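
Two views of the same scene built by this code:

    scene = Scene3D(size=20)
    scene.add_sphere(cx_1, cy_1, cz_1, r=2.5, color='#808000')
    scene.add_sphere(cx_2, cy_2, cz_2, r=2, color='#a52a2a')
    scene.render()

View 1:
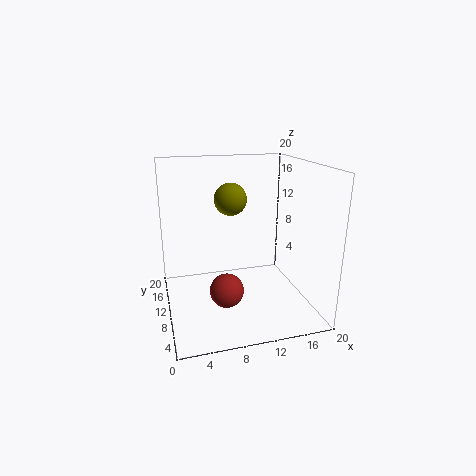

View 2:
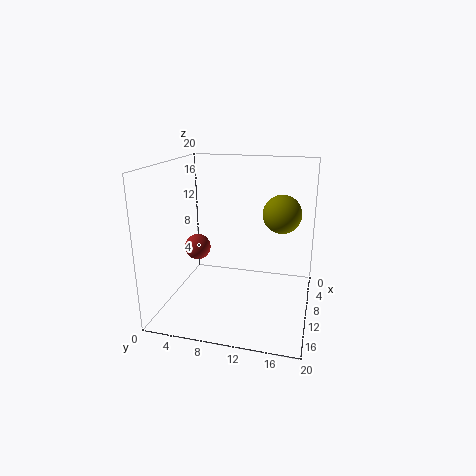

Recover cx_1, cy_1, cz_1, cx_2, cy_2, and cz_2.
cx_1 = 10.5, cy_1 = 16, cz_1 = 14, cx_2 = 6.5, cy_2 = 2.5, cz_2 = 6.5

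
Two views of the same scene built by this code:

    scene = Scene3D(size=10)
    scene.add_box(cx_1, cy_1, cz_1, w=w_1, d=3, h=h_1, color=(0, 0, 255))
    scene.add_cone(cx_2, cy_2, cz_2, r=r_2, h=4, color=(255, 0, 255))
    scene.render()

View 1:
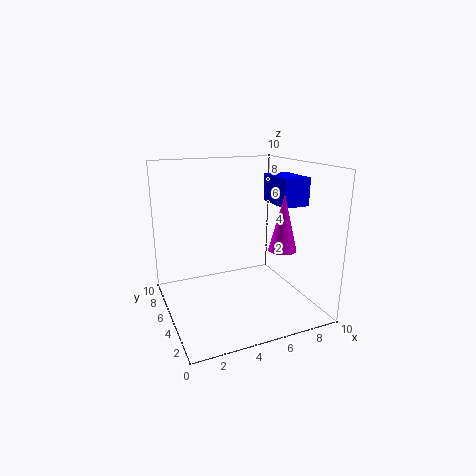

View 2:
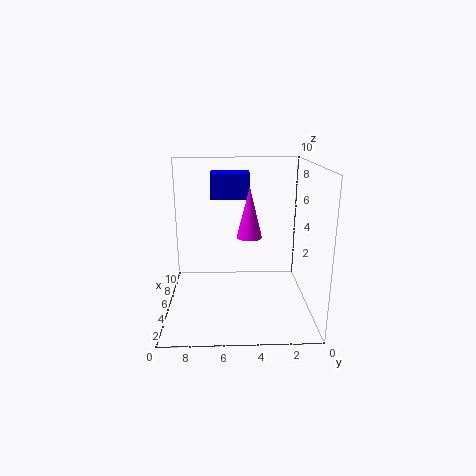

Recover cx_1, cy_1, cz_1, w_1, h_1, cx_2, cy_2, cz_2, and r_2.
cx_1 = 8, cy_1 = 4, cz_1 = 7, w_1 = 2, h_1 = 2, cx_2 = 8, cy_2 = 4, cz_2 = 4, r_2 = 1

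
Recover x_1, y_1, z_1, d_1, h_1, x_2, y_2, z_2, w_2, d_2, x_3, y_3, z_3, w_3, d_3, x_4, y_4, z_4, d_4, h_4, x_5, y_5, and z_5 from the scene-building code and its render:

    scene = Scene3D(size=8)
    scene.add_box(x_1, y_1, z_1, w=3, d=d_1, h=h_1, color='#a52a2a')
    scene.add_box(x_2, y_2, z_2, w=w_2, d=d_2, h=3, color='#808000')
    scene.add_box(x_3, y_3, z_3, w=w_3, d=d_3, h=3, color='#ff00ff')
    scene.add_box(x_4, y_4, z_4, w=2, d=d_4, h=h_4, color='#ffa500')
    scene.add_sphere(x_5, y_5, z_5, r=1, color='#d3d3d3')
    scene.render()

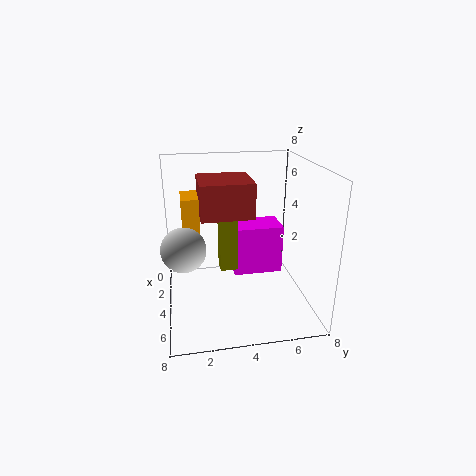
x_1 = 1; y_1 = 2; z_1 = 5; d_1 = 3; h_1 = 2; x_2 = 3; y_2 = 3; z_2 = 2; w_2 = 1; d_2 = 1; x_3 = 1; y_3 = 4; z_3 = 1; w_3 = 2; d_3 = 3; x_4 = 1; y_4 = 1; z_4 = 2; d_4 = 1; h_4 = 4; x_5 = 7; y_5 = 1; z_5 = 5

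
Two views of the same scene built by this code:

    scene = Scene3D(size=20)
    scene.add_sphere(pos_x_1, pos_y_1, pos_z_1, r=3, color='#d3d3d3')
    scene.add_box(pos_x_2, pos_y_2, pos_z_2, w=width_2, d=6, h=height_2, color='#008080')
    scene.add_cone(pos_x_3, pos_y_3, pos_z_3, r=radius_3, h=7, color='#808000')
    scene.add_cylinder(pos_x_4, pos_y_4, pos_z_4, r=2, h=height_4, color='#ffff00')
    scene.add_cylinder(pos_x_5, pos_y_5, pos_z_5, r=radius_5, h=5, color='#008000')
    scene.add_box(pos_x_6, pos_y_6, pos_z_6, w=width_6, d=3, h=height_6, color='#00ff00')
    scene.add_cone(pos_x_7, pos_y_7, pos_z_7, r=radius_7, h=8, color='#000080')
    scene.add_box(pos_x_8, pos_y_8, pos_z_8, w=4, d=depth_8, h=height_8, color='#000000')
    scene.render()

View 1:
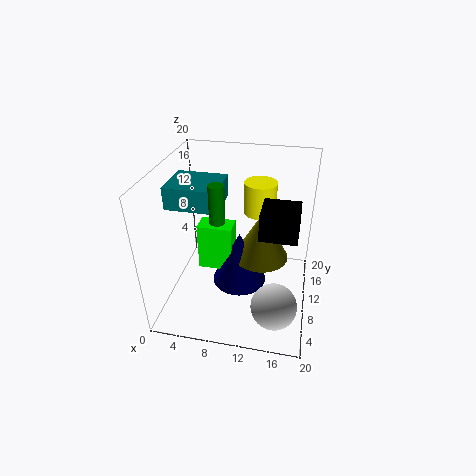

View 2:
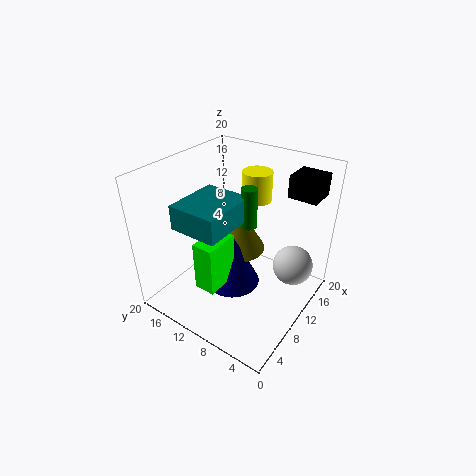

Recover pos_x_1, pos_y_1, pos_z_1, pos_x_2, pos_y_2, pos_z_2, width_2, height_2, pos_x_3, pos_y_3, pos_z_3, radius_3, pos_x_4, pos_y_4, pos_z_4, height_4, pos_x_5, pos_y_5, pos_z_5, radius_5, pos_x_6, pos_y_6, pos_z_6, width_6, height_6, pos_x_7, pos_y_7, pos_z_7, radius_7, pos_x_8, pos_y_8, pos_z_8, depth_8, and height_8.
pos_x_1 = 16
pos_y_1 = 4
pos_z_1 = 4
pos_x_2 = 1
pos_y_2 = 7
pos_z_2 = 15
width_2 = 7
height_2 = 3
pos_x_3 = 13
pos_y_3 = 12
pos_z_3 = 6
radius_3 = 4
pos_x_4 = 13
pos_y_4 = 9
pos_z_4 = 15
height_4 = 4
pos_x_5 = 8
pos_y_5 = 7
pos_z_5 = 14
radius_5 = 1
pos_x_6 = 4
pos_y_6 = 10
pos_z_6 = 4
width_6 = 5
height_6 = 7
pos_x_7 = 10
pos_y_7 = 11
pos_z_7 = 2
radius_7 = 4
pos_x_8 = 14
pos_y_8 = 1
pos_z_8 = 16
depth_8 = 4
height_8 = 3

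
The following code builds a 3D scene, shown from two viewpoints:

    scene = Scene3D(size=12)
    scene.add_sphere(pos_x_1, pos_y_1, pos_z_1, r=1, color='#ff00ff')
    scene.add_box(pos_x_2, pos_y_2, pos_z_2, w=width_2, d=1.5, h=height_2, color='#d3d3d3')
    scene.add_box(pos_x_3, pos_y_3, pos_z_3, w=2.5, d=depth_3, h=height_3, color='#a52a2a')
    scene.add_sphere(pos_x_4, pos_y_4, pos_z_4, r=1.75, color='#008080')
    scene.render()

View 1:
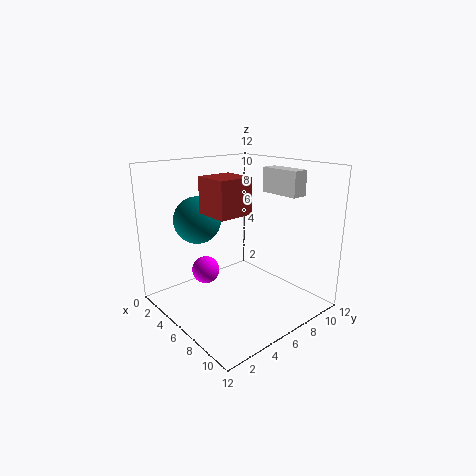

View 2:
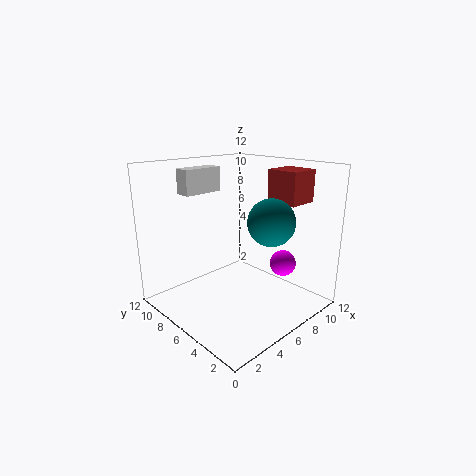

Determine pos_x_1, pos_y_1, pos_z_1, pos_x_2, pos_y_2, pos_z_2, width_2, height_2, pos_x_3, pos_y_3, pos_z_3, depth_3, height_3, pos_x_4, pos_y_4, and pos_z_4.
pos_x_1 = 7
pos_y_1 = 2
pos_z_1 = 4.75
pos_x_2 = 4.25
pos_y_2 = 10.5
pos_z_2 = 9
width_2 = 3.75
height_2 = 2.25
pos_x_3 = 7.25
pos_y_3 = 1.5
pos_z_3 = 9.25
depth_3 = 2.5
height_3 = 2.5
pos_x_4 = 5.75
pos_y_4 = 2.25
pos_z_4 = 8.25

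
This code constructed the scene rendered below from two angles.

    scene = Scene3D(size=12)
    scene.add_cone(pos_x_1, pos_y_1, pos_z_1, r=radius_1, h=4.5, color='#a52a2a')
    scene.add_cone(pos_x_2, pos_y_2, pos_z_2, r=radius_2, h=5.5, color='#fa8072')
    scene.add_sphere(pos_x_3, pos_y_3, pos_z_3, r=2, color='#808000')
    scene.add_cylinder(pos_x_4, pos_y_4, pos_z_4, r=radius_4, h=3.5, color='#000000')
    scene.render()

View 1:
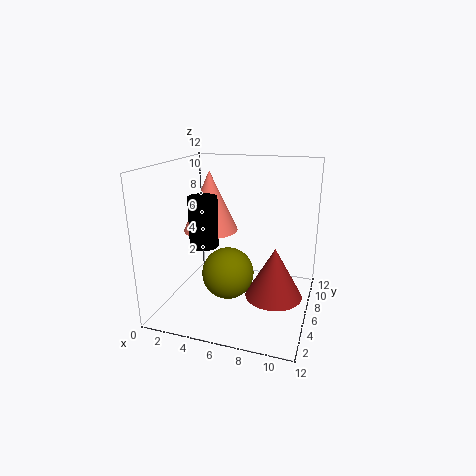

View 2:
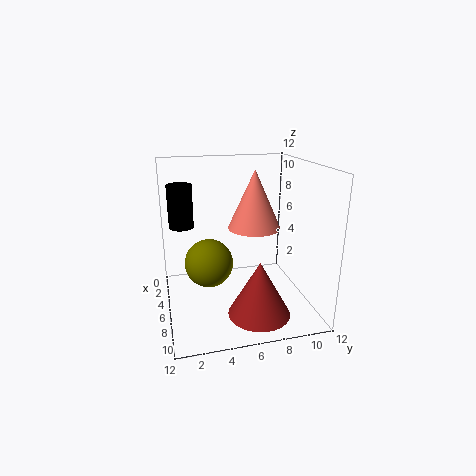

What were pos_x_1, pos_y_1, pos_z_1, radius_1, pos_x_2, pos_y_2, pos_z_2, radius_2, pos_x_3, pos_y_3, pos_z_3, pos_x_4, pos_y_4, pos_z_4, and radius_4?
pos_x_1 = 9
pos_y_1 = 7
pos_z_1 = 0.5
radius_1 = 2.5
pos_x_2 = 2.5
pos_y_2 = 8.5
pos_z_2 = 5.5
radius_2 = 2.5
pos_x_3 = 6
pos_y_3 = 3.5
pos_z_3 = 4
pos_x_4 = 5
pos_y_4 = 1.5
pos_z_4 = 7
radius_4 = 1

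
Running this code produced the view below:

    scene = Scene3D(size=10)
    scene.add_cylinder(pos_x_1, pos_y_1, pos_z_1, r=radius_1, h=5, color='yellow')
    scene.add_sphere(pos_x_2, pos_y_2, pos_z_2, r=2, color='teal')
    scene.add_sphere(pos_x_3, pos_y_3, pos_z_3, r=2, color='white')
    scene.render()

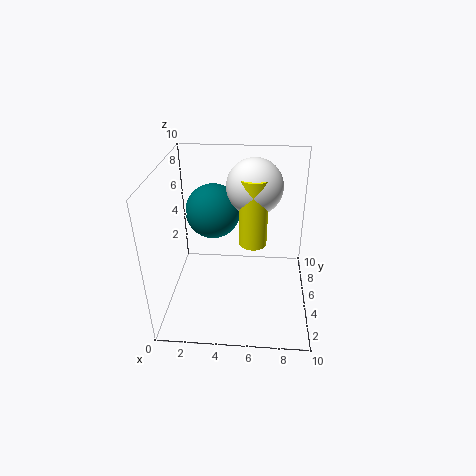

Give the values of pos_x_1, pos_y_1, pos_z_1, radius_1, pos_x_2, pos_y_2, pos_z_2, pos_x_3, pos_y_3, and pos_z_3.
pos_x_1 = 6, pos_y_1 = 6, pos_z_1 = 4, radius_1 = 1, pos_x_2 = 3, pos_y_2 = 7, pos_z_2 = 6, pos_x_3 = 6, pos_y_3 = 7, pos_z_3 = 8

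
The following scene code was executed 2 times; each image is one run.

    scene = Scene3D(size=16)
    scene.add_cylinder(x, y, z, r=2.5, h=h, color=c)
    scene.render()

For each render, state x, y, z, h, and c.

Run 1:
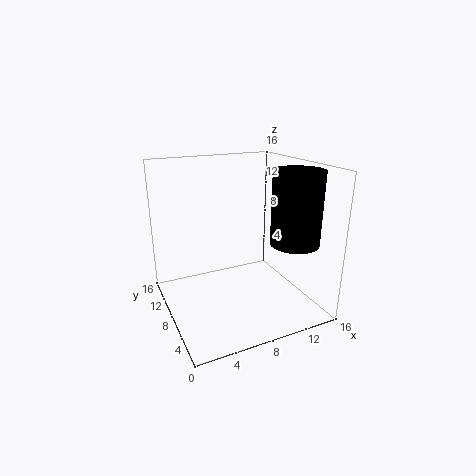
x = 12
y = 3
z = 8.5
h = 7.5
c = 'black'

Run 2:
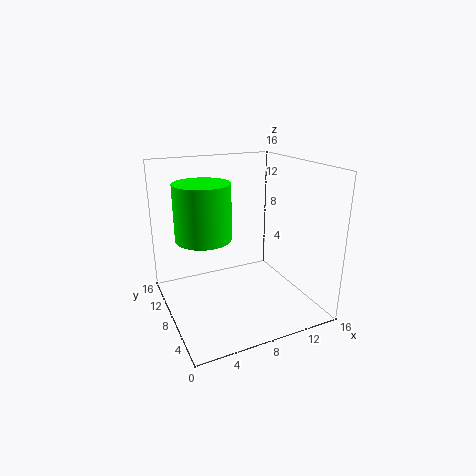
x = 2.5
y = 3.5
z = 10.5
h = 5
c = 'lime'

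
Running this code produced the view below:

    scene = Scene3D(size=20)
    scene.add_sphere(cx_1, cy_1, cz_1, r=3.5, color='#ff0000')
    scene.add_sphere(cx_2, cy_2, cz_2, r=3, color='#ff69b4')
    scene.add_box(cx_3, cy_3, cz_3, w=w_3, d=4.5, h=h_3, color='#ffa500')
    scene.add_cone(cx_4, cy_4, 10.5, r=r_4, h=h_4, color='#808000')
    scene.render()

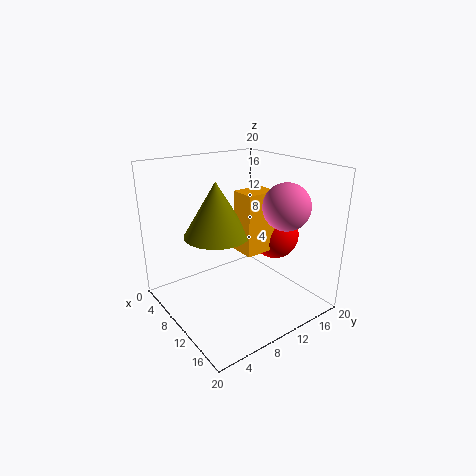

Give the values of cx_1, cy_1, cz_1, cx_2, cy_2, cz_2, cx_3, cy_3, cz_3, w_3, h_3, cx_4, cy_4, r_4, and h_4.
cx_1 = 10.5; cy_1 = 16.5; cz_1 = 9; cx_2 = 16; cy_2 = 13; cz_2 = 15.5; cx_3 = 9; cy_3 = 10; cz_3 = 8; w_3 = 3.5; h_3 = 8.5; cx_4 = 8.5; cy_4 = 7.5; r_4 = 4.5; h_4 = 7.5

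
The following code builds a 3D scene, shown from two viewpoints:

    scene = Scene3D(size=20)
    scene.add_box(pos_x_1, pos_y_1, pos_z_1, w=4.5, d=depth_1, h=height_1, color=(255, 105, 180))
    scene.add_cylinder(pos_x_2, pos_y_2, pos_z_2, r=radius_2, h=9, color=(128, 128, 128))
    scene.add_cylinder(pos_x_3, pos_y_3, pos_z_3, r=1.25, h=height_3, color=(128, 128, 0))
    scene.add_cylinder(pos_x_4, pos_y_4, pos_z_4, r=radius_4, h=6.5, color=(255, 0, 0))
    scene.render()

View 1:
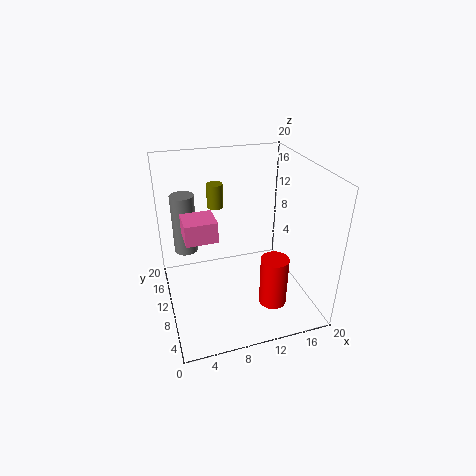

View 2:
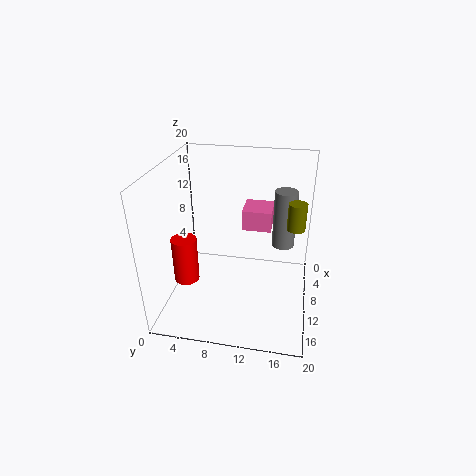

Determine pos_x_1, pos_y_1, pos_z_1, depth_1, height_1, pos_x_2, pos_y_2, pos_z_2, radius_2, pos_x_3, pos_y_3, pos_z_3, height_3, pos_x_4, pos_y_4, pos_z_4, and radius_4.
pos_x_1 = 2.75; pos_y_1 = 10; pos_z_1 = 9.75; depth_1 = 4.25; height_1 = 3; pos_x_2 = 3.5; pos_y_2 = 16; pos_z_2 = 5.75; radius_2 = 1.75; pos_x_3 = 8.75; pos_y_3 = 17.75; pos_z_3 = 11.5; height_3 = 3.75; pos_x_4 = 12.5; pos_y_4 = 3; pos_z_4 = 4; radius_4 = 1.75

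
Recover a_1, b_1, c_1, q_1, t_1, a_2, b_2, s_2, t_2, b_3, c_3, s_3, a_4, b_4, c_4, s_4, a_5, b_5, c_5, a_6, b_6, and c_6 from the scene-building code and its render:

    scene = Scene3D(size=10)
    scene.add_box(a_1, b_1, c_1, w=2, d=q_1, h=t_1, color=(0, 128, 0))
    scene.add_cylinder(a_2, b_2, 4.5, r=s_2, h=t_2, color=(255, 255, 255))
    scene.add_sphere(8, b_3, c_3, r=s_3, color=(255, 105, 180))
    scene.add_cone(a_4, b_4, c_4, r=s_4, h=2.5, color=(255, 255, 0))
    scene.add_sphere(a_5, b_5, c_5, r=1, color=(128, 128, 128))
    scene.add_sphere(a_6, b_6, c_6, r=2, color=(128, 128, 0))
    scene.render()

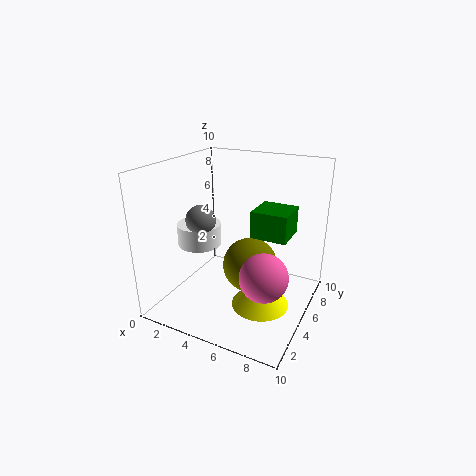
a_1 = 7.5
b_1 = 1.5
c_1 = 7
q_1 = 2
t_1 = 1.5
a_2 = 2.5
b_2 = 4
s_2 = 1.5
t_2 = 1.5
b_3 = 2.5
c_3 = 4
s_3 = 1.5
a_4 = 7
b_4 = 4.5
c_4 = 0.5
s_4 = 2
a_5 = 3
b_5 = 3.5
c_5 = 6.5
a_6 = 5.5
b_6 = 6
c_6 = 2.5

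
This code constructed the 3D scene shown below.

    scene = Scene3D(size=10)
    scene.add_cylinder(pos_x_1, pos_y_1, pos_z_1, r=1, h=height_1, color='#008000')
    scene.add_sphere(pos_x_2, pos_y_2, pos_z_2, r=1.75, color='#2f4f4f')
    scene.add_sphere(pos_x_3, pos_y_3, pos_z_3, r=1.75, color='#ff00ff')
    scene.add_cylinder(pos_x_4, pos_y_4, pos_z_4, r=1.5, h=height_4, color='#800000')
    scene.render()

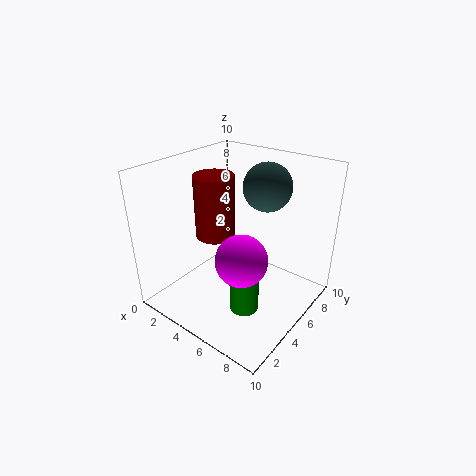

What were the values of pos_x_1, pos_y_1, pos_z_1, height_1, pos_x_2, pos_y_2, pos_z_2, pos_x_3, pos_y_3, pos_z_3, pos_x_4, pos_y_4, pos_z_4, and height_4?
pos_x_1 = 6.5; pos_y_1 = 3.75; pos_z_1 = 0.5; height_1 = 4.5; pos_x_2 = 5.5; pos_y_2 = 7.75; pos_z_2 = 8; pos_x_3 = 6.25; pos_y_3 = 3.75; pos_z_3 = 4.25; pos_x_4 = 2.25; pos_y_4 = 5.75; pos_z_4 = 4; height_4 = 4.75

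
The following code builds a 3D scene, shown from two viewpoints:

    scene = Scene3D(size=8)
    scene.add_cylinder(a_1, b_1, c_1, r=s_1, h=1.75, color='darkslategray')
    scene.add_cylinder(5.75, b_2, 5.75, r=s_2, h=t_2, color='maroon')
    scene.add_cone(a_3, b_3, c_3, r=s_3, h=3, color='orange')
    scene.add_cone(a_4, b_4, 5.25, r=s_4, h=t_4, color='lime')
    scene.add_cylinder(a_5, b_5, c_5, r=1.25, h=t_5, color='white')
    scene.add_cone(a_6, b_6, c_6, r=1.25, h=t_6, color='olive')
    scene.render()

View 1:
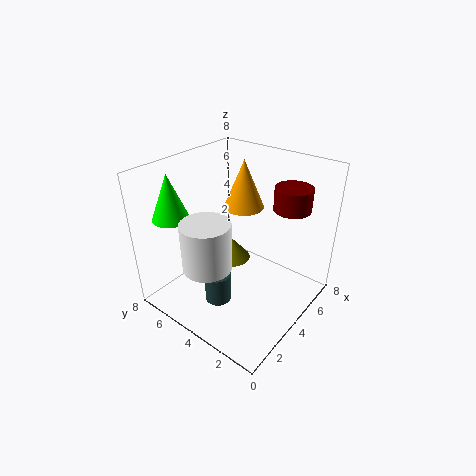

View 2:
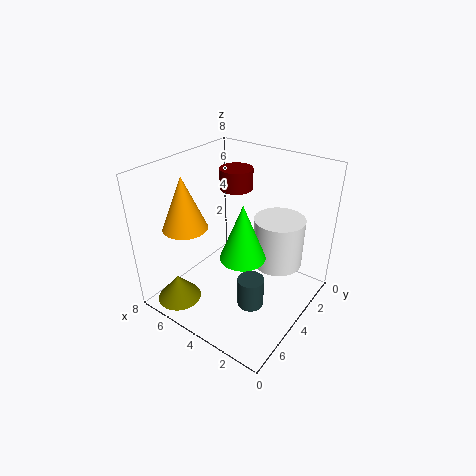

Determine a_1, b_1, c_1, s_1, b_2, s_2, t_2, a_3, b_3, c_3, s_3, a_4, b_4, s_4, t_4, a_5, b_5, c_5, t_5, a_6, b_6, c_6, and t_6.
a_1 = 2.75; b_1 = 4.5; c_1 = 0.25; s_1 = 0.75; b_2 = 1.75; s_2 = 1; t_2 = 1.25; a_3 = 6.5; b_3 = 5.5; c_3 = 4.5; s_3 = 1.25; a_4 = 1.75; b_4 = 6.75; s_4 = 1; t_4 = 2.5; a_5 = 1.5; b_5 = 4; c_5 = 3.5; t_5 = 2.5; a_6 = 6.5; b_6 = 6.5; c_6 = 0.25; t_6 = 1.5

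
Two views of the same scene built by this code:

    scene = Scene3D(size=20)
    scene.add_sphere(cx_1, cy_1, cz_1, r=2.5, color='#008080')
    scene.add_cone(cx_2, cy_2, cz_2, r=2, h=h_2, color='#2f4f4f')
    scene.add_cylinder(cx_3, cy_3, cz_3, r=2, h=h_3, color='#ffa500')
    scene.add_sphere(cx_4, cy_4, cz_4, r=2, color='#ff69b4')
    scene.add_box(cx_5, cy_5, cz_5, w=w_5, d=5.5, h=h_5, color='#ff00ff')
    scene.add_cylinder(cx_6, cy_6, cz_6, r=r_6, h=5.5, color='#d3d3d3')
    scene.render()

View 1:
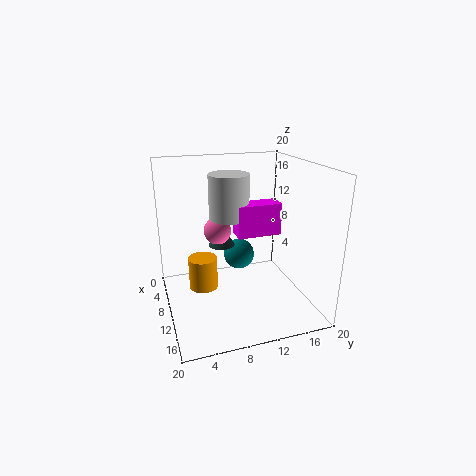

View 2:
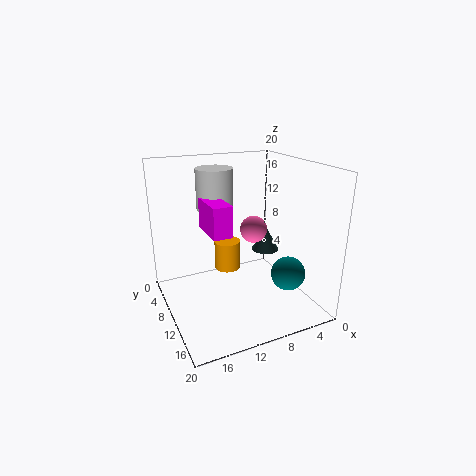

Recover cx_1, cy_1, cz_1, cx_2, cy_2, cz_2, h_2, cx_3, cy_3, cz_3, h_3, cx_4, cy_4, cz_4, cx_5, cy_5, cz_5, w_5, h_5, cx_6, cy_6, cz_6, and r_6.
cx_1 = 3, cy_1 = 12.5, cz_1 = 4, cx_2 = 5, cy_2 = 9, cz_2 = 7, h_2 = 3.5, cx_3 = 9.5, cy_3 = 5, cz_3 = 3, h_3 = 4.5, cx_4 = 6.5, cy_4 = 8, cz_4 = 10, cx_5 = 12.5, cy_5 = 8.5, cz_5 = 12, w_5 = 2.5, h_5 = 4, cx_6 = 12.5, cy_6 = 8, cz_6 = 14, r_6 = 2.5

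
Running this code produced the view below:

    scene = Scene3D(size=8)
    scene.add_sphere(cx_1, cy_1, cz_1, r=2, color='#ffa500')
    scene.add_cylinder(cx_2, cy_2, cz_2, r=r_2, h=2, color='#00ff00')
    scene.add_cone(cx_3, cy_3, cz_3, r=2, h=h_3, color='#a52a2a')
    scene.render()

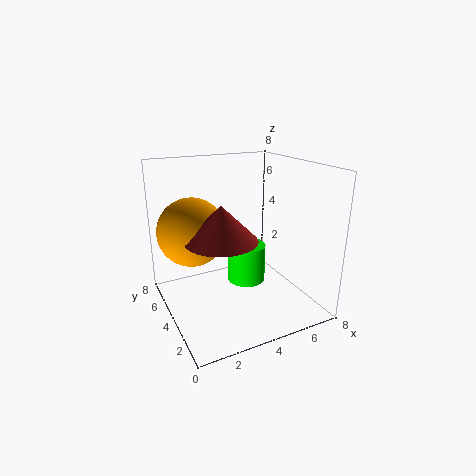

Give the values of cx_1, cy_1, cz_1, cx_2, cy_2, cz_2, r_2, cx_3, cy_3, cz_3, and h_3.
cx_1 = 2
cy_1 = 6
cz_1 = 4
cx_2 = 4
cy_2 = 3
cz_2 = 2
r_2 = 1
cx_3 = 3
cy_3 = 4
cz_3 = 4
h_3 = 2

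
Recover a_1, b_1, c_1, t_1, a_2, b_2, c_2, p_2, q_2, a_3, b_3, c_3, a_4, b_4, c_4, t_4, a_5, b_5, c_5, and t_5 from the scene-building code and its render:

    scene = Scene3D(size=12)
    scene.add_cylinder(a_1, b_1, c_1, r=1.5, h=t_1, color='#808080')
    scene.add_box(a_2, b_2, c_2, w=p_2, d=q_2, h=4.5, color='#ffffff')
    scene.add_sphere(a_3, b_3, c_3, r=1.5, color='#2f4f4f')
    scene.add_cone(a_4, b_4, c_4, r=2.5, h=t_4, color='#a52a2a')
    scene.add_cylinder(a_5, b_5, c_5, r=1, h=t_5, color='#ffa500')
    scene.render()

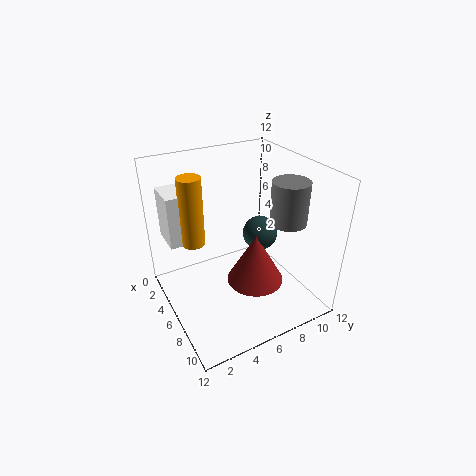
a_1 = 8, b_1 = 9.5, c_1 = 7.5, t_1 = 3.5, a_2 = 0.5, b_2 = 1, c_2 = 5, p_2 = 3, q_2 = 3, a_3 = 5.5, b_3 = 8.5, c_3 = 5.5, a_4 = 6.5, b_4 = 7.5, c_4 = 1.5, t_4 = 4.5, a_5 = 3.5, b_5 = 3, c_5 = 5, t_5 = 6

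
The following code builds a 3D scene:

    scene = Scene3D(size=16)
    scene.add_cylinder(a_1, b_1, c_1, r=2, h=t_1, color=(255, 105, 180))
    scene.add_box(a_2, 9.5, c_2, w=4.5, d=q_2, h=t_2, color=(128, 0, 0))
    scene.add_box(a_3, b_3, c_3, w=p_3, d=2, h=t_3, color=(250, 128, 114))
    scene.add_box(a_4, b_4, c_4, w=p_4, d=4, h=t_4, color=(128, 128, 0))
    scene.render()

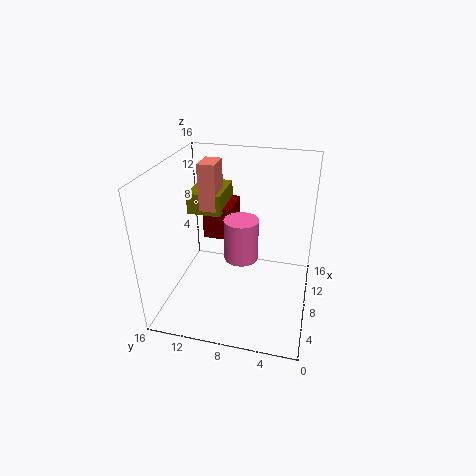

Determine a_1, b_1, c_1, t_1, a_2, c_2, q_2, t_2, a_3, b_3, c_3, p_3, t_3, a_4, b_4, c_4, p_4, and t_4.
a_1 = 9.5, b_1 = 8, c_1 = 4.5, t_1 = 5, a_2 = 10.5, c_2 = 6, q_2 = 3.5, t_2 = 4, a_3 = 9.5, b_3 = 11, c_3 = 10, p_3 = 3, t_3 = 5.5, a_4 = 9.5, b_4 = 10.5, c_4 = 9.5, p_4 = 5.5, t_4 = 2.5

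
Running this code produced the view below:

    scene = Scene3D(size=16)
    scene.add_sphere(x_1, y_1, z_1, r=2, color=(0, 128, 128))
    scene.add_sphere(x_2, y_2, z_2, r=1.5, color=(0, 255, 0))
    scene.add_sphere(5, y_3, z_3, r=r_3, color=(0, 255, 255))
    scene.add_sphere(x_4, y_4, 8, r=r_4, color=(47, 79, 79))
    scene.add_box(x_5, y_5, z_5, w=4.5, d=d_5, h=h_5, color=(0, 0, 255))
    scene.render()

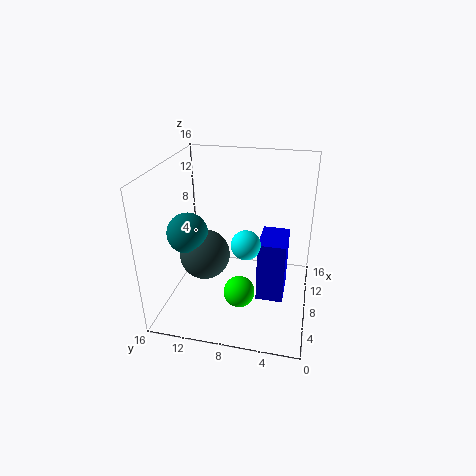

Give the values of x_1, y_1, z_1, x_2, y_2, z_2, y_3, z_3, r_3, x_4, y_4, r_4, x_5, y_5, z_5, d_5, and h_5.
x_1 = 3.5
y_1 = 12
z_1 = 10.5
x_2 = 2
y_2 = 6.5
z_2 = 5.5
y_3 = 6.5
z_3 = 9
r_3 = 1.5
x_4 = 4
y_4 = 10.5
r_4 = 2.5
x_5 = 6
y_5 = 2.5
z_5 = 1.5
d_5 = 3
h_5 = 7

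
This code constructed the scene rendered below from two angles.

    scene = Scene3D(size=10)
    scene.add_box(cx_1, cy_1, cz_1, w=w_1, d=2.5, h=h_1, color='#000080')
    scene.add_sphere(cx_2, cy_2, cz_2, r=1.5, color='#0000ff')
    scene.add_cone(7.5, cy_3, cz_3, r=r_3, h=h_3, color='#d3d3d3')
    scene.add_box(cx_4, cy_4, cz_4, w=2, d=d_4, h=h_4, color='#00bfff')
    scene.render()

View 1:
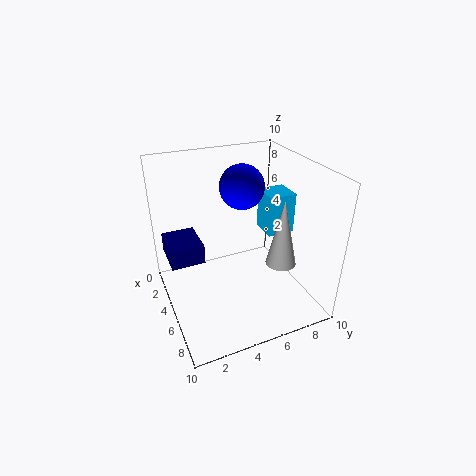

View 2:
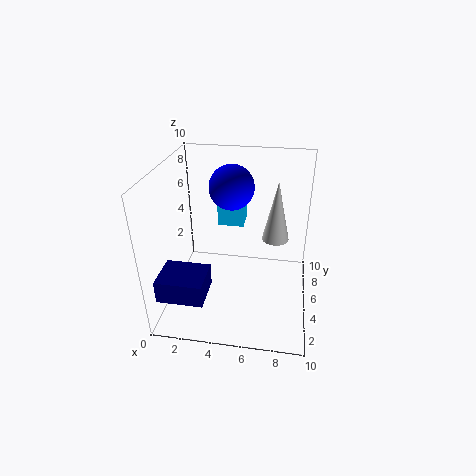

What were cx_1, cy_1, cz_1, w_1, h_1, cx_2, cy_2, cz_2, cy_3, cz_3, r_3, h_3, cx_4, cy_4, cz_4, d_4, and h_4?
cx_1 = 0.5
cy_1 = 0.5
cz_1 = 2.5
w_1 = 3
h_1 = 1.5
cx_2 = 4.5
cy_2 = 5.5
cz_2 = 8.5
cy_3 = 7
cz_3 = 4
r_3 = 1
h_3 = 4.5
cx_4 = 3
cy_4 = 7.5
cz_4 = 4.5
d_4 = 2
h_4 = 3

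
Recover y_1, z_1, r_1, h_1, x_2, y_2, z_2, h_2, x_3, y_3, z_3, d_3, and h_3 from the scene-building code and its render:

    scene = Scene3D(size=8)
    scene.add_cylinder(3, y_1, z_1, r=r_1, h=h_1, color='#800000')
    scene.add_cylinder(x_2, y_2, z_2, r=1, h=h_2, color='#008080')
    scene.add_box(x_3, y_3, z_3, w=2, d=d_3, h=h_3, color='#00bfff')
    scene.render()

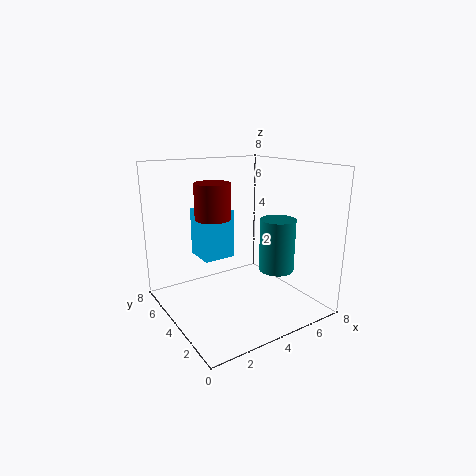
y_1 = 5, z_1 = 5, r_1 = 1, h_1 = 2, x_2 = 6, y_2 = 3, z_2 = 2, h_2 = 3, x_3 = 3, y_3 = 6, z_3 = 2, d_3 = 2, h_3 = 3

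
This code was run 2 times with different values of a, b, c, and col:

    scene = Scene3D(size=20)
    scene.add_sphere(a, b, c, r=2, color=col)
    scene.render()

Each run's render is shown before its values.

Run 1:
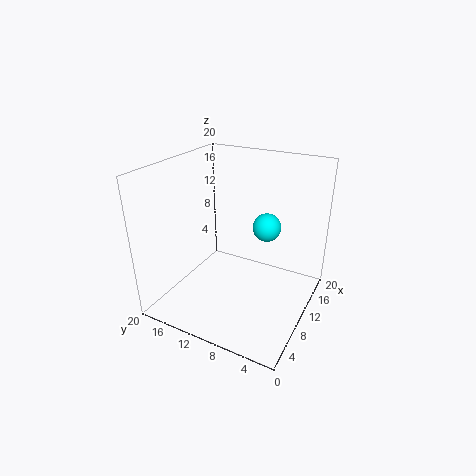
a = 13, b = 7, c = 11, col = 'cyan'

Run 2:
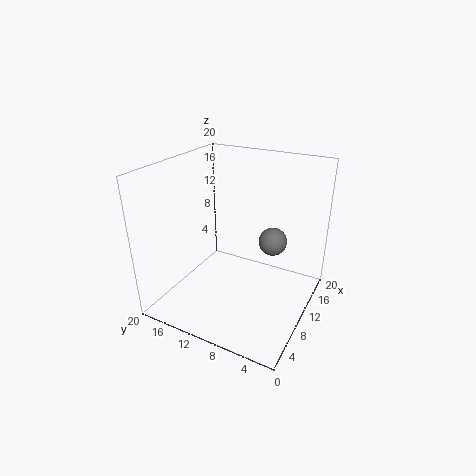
a = 13, b = 6, c = 9, col = 'gray'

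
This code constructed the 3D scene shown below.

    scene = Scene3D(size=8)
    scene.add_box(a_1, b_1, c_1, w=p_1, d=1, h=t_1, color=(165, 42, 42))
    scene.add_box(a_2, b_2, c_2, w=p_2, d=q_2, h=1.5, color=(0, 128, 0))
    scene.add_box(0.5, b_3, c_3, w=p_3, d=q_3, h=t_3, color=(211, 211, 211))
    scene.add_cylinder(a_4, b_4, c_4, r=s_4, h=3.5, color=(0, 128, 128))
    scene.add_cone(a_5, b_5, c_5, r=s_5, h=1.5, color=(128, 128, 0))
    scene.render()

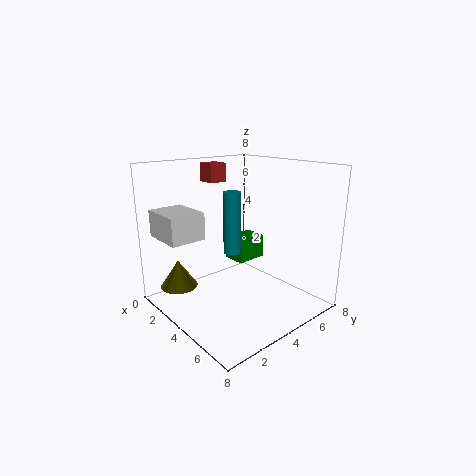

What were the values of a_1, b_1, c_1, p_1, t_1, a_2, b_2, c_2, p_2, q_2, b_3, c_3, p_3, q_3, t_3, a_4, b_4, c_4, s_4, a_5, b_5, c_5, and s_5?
a_1 = 2
b_1 = 3
c_1 = 7
p_1 = 1
t_1 = 1
a_2 = 1
b_2 = 5.5
c_2 = 1.5
p_2 = 1.5
q_2 = 2
b_3 = 0.5
c_3 = 4
p_3 = 2.5
q_3 = 2
t_3 = 1.5
a_4 = 3.5
b_4 = 4
c_4 = 3
s_4 = 0.5
a_5 = 2.5
b_5 = 1
c_5 = 1.5
s_5 = 1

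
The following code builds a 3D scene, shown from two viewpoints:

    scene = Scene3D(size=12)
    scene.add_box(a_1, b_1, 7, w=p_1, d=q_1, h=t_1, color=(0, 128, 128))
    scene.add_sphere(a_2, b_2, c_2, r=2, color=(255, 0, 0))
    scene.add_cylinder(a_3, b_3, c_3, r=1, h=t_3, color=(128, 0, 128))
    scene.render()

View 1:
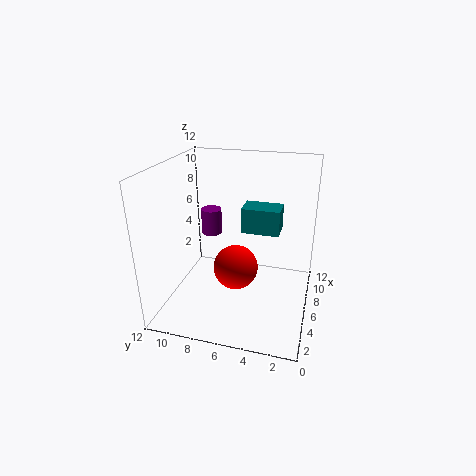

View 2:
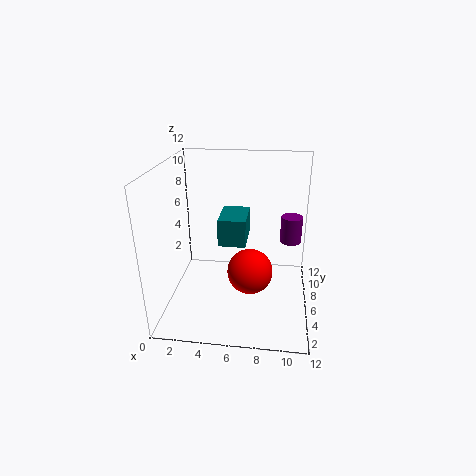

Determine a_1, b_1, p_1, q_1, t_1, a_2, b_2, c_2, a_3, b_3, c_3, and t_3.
a_1 = 5; b_1 = 2.5; p_1 = 2; q_1 = 3; t_1 = 2; a_2 = 7; b_2 = 6.5; c_2 = 2.5; a_3 = 10.5; b_3 = 10; c_3 = 4; t_3 = 2.5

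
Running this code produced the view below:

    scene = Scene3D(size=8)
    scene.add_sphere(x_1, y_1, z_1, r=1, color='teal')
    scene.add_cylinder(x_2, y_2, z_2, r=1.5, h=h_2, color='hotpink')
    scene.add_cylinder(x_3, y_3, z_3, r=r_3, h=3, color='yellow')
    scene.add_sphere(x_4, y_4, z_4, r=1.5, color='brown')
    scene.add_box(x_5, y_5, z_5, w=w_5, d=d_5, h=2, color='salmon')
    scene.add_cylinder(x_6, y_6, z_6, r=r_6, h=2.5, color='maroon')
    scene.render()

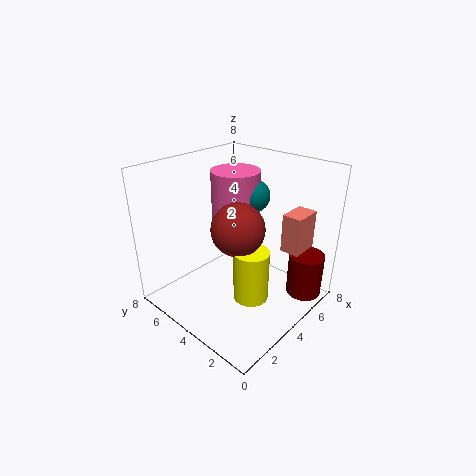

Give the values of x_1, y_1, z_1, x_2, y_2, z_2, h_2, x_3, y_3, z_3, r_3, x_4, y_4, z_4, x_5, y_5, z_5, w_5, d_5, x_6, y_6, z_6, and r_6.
x_1 = 6.5; y_1 = 5; z_1 = 5.5; x_2 = 6; y_2 = 6; z_2 = 3.5; h_2 = 3.5; x_3 = 4; y_3 = 3; z_3 = 0.5; r_3 = 1; x_4 = 4; y_4 = 4; z_4 = 4.5; x_5 = 4.5; y_5 = 0.5; z_5 = 4; w_5 = 1.5; d_5 = 1; x_6 = 6.5; y_6 = 1; z_6 = 0.5; r_6 = 1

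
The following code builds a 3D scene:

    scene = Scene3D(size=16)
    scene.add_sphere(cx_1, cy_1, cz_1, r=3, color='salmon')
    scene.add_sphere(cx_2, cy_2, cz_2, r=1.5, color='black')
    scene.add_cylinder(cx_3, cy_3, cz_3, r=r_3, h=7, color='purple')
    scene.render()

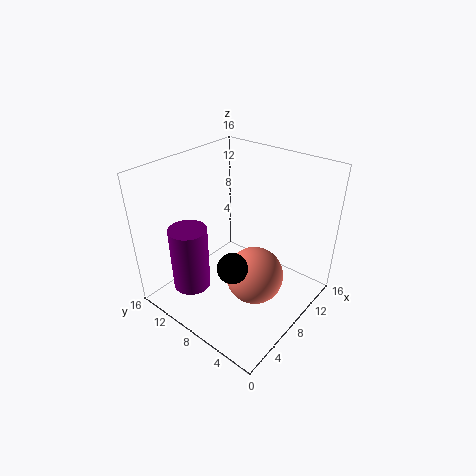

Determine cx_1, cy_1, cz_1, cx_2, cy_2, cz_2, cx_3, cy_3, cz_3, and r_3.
cx_1 = 6.5, cy_1 = 4.5, cz_1 = 5.5, cx_2 = 3.5, cy_2 = 5, cz_2 = 8, cx_3 = 3, cy_3 = 10.5, cz_3 = 3.5, r_3 = 2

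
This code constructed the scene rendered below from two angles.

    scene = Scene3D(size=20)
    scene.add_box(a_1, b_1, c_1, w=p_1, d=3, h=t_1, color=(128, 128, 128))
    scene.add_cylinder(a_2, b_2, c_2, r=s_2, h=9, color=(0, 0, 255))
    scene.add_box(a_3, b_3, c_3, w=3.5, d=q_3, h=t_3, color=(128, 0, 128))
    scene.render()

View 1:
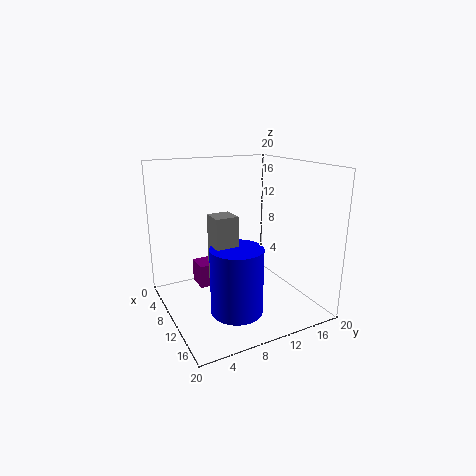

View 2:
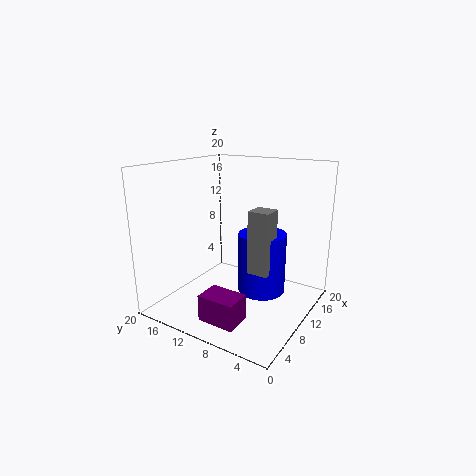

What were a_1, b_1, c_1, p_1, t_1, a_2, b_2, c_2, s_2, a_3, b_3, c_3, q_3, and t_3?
a_1 = 10, b_1 = 5.5, c_1 = 5, p_1 = 3, t_1 = 9, a_2 = 13.5, b_2 = 8, c_2 = 1, s_2 = 3.5, a_3 = 2, b_3 = 6, c_3 = 1, q_3 = 5, t_3 = 3.5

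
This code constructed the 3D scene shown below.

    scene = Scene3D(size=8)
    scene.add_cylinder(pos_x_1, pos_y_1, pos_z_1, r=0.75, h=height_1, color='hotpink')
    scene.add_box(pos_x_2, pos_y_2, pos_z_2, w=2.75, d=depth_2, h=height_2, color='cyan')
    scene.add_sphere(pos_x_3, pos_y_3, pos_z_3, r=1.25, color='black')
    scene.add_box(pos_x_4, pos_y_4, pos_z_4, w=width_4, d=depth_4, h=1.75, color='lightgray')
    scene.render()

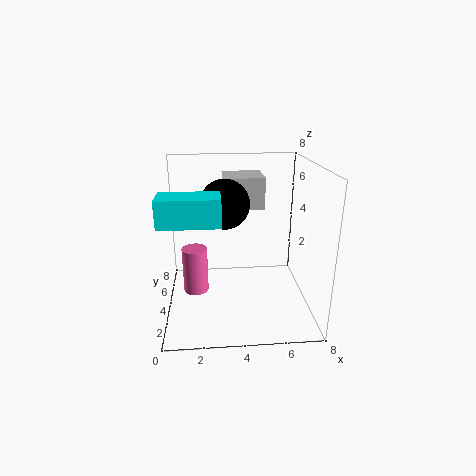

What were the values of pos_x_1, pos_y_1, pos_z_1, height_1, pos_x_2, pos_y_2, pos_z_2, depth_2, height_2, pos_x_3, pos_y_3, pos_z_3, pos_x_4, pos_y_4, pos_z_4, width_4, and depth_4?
pos_x_1 = 1.5, pos_y_1 = 5, pos_z_1 = 0.25, height_1 = 2.75, pos_x_2 = 0.25, pos_y_2 = 0.25, pos_z_2 = 6, depth_2 = 1.5, height_2 = 1.25, pos_x_3 = 3.25, pos_y_3 = 3, pos_z_3 = 6.25, pos_x_4 = 3.25, pos_y_4 = 4.25, pos_z_4 = 5.5, width_4 = 2.25, depth_4 = 2.25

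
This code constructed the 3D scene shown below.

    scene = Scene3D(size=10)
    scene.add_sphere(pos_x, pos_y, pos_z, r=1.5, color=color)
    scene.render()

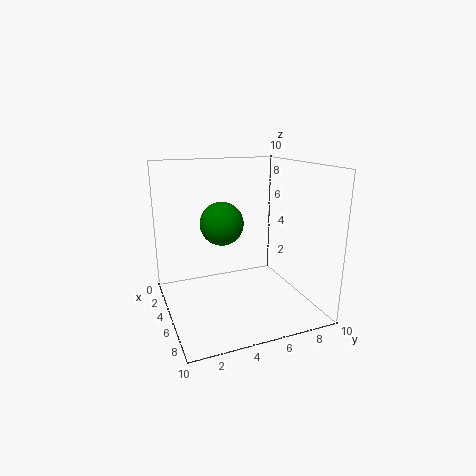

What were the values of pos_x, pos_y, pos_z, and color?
pos_x = 4.5; pos_y = 4; pos_z = 6; color = 'green'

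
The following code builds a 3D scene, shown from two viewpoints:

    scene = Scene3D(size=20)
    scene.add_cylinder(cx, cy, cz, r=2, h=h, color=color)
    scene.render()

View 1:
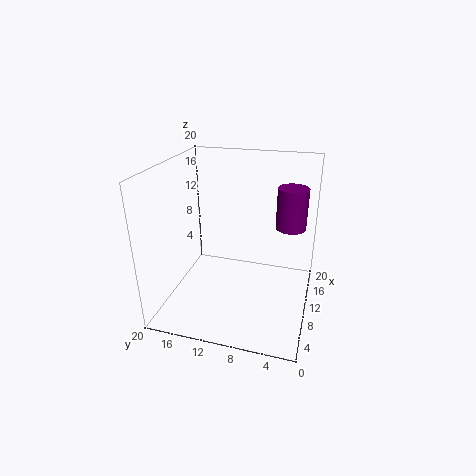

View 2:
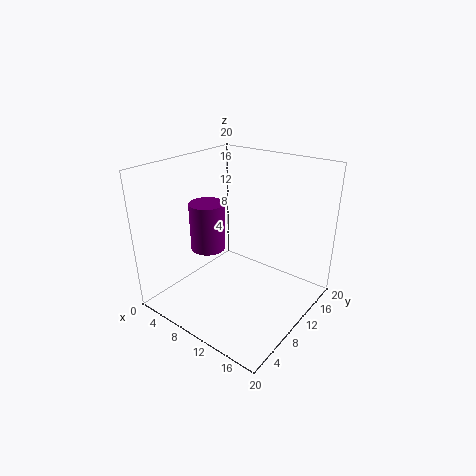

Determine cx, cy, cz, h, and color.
cx = 11; cy = 3; cz = 12; h = 5.5; color = 'purple'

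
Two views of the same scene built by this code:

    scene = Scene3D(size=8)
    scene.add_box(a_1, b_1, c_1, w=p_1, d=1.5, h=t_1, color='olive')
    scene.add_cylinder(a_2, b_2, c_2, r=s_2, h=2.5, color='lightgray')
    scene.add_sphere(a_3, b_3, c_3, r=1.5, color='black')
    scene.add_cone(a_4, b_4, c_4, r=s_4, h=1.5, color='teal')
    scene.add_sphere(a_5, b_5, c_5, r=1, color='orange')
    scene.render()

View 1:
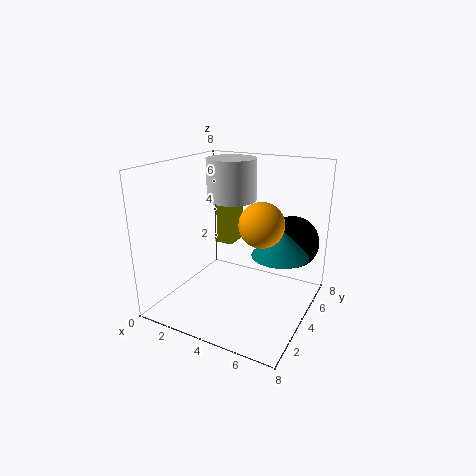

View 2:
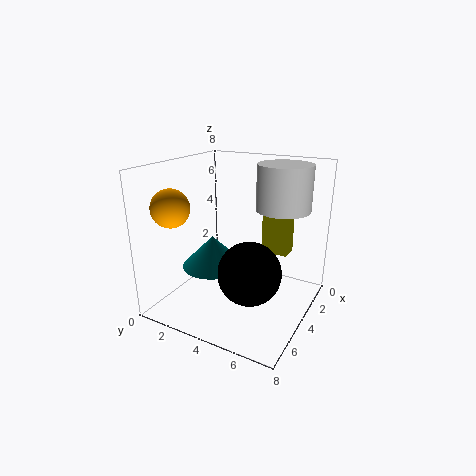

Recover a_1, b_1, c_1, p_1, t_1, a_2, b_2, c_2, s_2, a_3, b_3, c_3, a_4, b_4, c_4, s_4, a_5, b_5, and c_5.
a_1 = 2
b_1 = 5
c_1 = 3
p_1 = 1
t_1 = 3.5
a_2 = 2.5
b_2 = 6
c_2 = 5.5
s_2 = 1.5
a_3 = 6.5
b_3 = 6
c_3 = 3.5
a_4 = 6.5
b_4 = 4
c_4 = 3.5
s_4 = 1.5
a_5 = 6.5
b_5 = 1.5
c_5 = 6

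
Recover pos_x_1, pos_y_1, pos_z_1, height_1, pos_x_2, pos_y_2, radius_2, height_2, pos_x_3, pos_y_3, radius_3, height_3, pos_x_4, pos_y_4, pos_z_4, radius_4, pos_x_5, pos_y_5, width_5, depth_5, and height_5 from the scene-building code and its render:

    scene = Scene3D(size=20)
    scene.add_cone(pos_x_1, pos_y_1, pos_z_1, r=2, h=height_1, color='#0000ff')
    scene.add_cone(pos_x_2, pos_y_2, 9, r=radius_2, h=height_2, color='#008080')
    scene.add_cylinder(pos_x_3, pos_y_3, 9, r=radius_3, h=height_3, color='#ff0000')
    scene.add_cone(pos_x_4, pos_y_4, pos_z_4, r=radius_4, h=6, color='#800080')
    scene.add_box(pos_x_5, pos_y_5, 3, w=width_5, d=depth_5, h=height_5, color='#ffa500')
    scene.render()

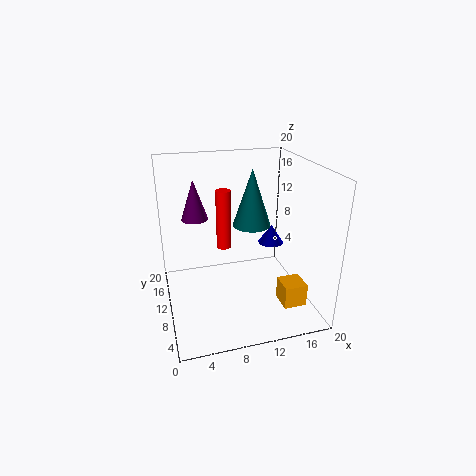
pos_x_1 = 17
pos_y_1 = 15
pos_z_1 = 6
height_1 = 3
pos_x_2 = 14
pos_y_2 = 16
radius_2 = 3
height_2 = 9
pos_x_3 = 8
pos_y_3 = 10
radius_3 = 1
height_3 = 8
pos_x_4 = 5
pos_y_4 = 16
pos_z_4 = 11
radius_4 = 2
pos_x_5 = 14
pos_y_5 = 2
width_5 = 3
depth_5 = 3
height_5 = 3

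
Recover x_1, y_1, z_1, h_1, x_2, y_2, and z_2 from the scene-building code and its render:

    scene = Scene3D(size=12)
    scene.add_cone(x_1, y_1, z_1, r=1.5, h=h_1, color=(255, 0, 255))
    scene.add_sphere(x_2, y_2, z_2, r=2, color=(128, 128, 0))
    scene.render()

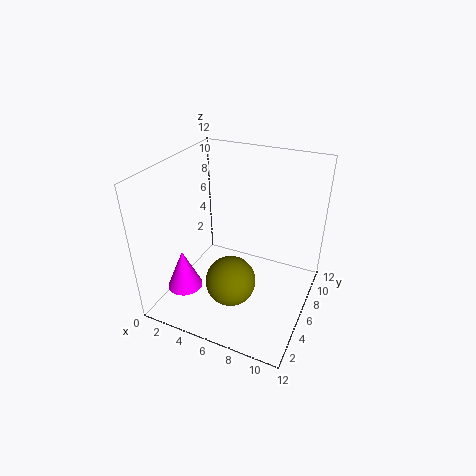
x_1 = 2
y_1 = 3.5
z_1 = 1.5
h_1 = 3.5
x_2 = 6.5
y_2 = 3.5
z_2 = 3.5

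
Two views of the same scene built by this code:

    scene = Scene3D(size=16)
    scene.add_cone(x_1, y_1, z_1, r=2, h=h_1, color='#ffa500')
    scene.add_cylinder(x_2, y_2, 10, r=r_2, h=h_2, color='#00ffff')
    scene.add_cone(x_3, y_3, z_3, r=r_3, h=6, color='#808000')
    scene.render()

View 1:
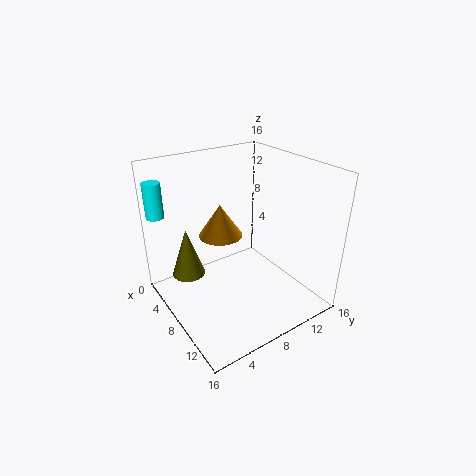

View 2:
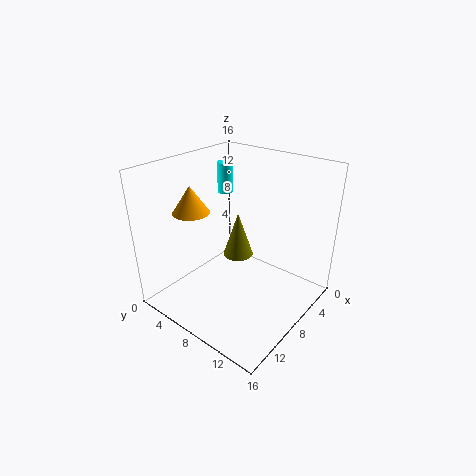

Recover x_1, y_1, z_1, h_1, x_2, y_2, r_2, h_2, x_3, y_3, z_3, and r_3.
x_1 = 11, y_1 = 4, z_1 = 11, h_1 = 3, x_2 = 2, y_2 = 1, r_2 = 1, h_2 = 4, x_3 = 3, y_3 = 4, z_3 = 2, r_3 = 2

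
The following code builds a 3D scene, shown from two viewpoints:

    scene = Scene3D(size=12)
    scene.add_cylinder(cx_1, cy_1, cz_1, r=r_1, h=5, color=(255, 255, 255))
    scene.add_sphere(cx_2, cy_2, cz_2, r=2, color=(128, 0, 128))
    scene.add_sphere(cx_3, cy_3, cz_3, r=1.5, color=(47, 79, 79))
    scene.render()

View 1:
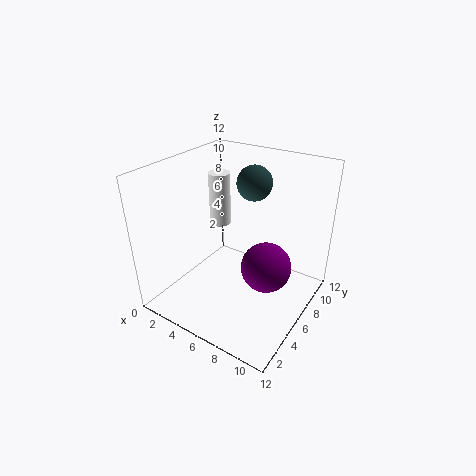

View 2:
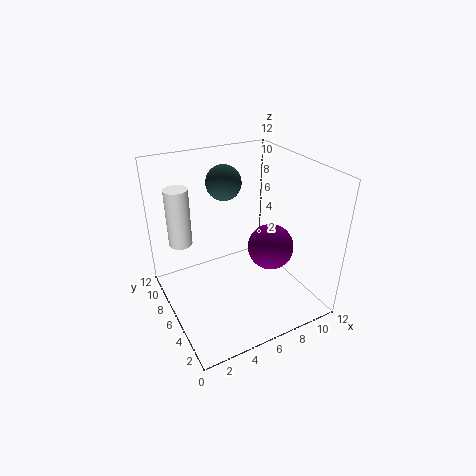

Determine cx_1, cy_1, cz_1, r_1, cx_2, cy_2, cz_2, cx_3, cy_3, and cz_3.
cx_1 = 2; cy_1 = 9; cz_1 = 5; r_1 = 1; cx_2 = 9; cy_2 = 5.5; cz_2 = 4.5; cx_3 = 6; cy_3 = 8.5; cz_3 = 10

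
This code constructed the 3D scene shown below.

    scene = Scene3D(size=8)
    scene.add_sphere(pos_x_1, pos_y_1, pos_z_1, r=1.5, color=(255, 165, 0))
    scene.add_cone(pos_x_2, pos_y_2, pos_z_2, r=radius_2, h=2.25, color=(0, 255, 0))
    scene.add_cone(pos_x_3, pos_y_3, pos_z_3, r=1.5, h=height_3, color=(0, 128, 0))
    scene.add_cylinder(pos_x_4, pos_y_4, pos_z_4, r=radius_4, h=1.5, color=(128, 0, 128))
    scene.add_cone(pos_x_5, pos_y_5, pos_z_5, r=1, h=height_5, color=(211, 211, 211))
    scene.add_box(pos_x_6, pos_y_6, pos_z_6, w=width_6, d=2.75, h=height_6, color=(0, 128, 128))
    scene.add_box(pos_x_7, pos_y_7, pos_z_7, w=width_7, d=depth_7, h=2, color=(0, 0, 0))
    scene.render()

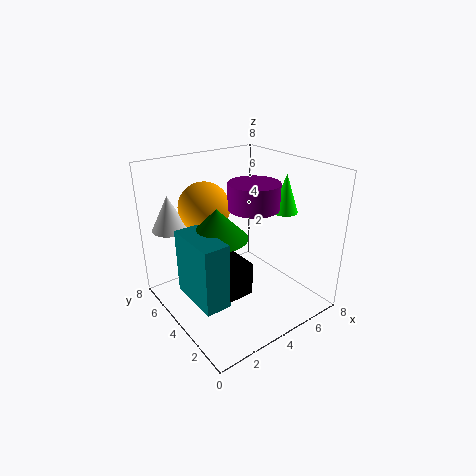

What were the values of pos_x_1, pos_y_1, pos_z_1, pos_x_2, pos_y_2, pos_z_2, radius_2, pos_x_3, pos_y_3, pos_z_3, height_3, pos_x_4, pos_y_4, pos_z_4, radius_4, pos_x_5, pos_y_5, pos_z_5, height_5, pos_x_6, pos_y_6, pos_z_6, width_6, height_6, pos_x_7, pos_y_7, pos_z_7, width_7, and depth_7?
pos_x_1 = 3.25; pos_y_1 = 6.25; pos_z_1 = 5.25; pos_x_2 = 7; pos_y_2 = 3.5; pos_z_2 = 5; radius_2 = 0.75; pos_x_3 = 2; pos_y_3 = 3; pos_z_3 = 5; height_3 = 1.5; pos_x_4 = 5.5; pos_y_4 = 4.5; pos_z_4 = 5.25; radius_4 = 1.5; pos_x_5 = 1.25; pos_y_5 = 6.75; pos_z_5 = 4.25; height_5 = 2; pos_x_6 = 0.25; pos_y_6 = 1.25; pos_z_6 = 2.25; width_6 = 1.25; height_6 = 3.25; pos_x_7 = 2; pos_y_7 = 3.25; pos_z_7 = 0.5; width_7 = 2.5; depth_7 = 2.5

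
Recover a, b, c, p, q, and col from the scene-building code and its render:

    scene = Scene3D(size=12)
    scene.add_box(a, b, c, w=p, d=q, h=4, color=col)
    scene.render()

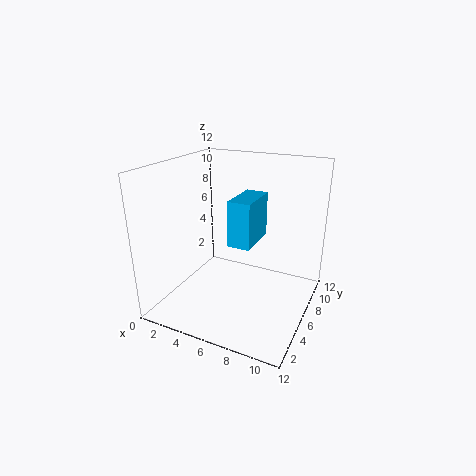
a = 5; b = 6; c = 5; p = 2; q = 4; col = 'deepskyblue'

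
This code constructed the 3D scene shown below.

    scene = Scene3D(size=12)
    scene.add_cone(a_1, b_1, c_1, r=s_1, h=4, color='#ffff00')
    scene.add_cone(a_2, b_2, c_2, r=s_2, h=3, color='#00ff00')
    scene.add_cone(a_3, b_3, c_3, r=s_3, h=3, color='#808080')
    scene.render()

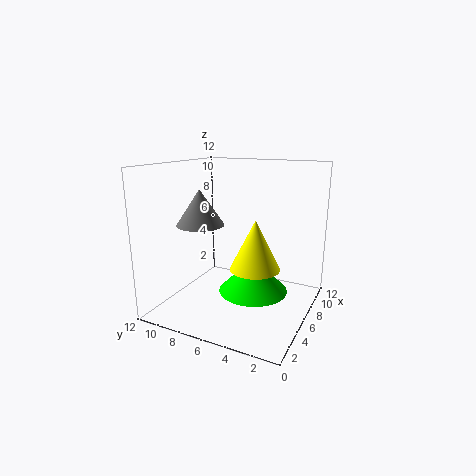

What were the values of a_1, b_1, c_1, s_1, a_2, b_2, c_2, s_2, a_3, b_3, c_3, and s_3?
a_1 = 5
b_1 = 4
c_1 = 4
s_1 = 2
a_2 = 7
b_2 = 5
c_2 = 1
s_2 = 3
a_3 = 5
b_3 = 9
c_3 = 7
s_3 = 2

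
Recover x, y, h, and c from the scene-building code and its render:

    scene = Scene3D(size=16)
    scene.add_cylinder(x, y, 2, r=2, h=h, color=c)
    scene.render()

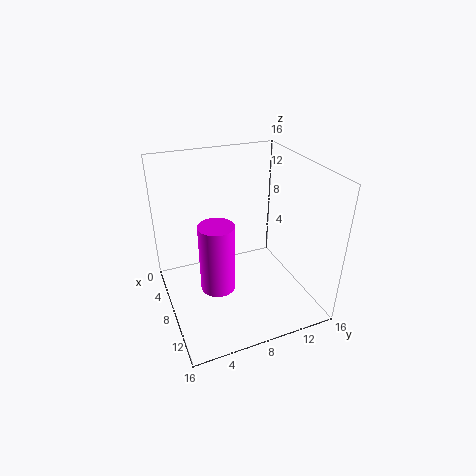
x = 8; y = 5.5; h = 8; c = 'magenta'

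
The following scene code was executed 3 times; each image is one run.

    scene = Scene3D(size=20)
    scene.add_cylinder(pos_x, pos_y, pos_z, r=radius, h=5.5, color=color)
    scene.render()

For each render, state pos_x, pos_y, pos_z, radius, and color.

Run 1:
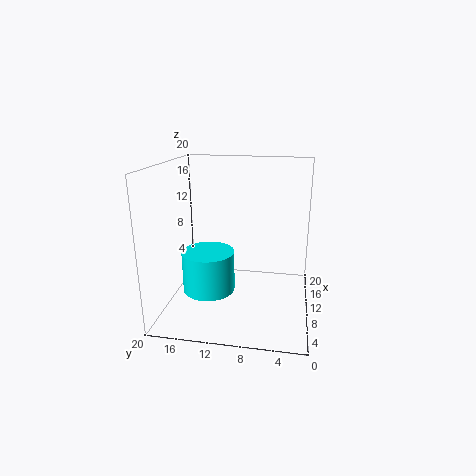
pos_x = 7, pos_y = 13.5, pos_z = 3.5, radius = 3.5, color = 'cyan'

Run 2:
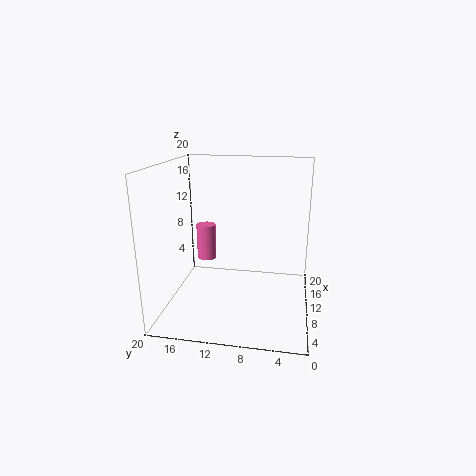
pos_x = 15, pos_y = 16, pos_z = 4.5, radius = 1.5, color = 'hotpink'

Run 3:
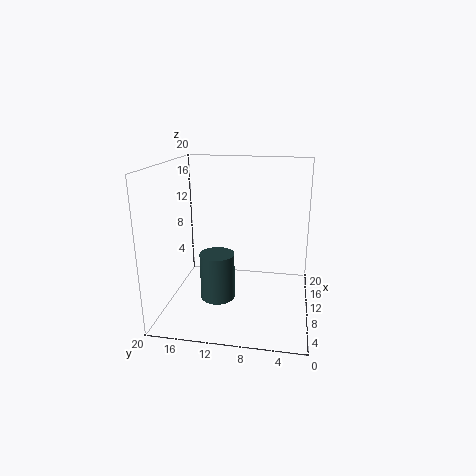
pos_x = 2, pos_y = 11, pos_z = 5.5, radius = 2, color = 'darkslategray'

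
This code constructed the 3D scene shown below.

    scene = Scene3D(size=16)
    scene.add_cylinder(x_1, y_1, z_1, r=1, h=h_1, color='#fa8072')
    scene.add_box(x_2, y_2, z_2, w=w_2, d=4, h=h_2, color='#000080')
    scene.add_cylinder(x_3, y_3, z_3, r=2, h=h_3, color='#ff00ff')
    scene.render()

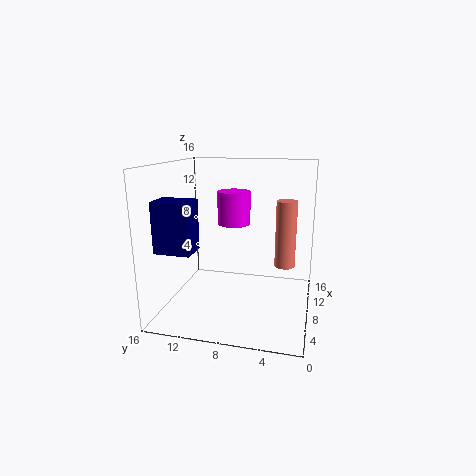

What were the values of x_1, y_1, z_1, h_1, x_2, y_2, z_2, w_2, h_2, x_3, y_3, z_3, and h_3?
x_1 = 5
y_1 = 2.5
z_1 = 6.5
h_1 = 6.5
x_2 = 3.5
y_2 = 12
z_2 = 7
w_2 = 3
h_2 = 5.5
x_3 = 12
y_3 = 9.5
z_3 = 8.5
h_3 = 4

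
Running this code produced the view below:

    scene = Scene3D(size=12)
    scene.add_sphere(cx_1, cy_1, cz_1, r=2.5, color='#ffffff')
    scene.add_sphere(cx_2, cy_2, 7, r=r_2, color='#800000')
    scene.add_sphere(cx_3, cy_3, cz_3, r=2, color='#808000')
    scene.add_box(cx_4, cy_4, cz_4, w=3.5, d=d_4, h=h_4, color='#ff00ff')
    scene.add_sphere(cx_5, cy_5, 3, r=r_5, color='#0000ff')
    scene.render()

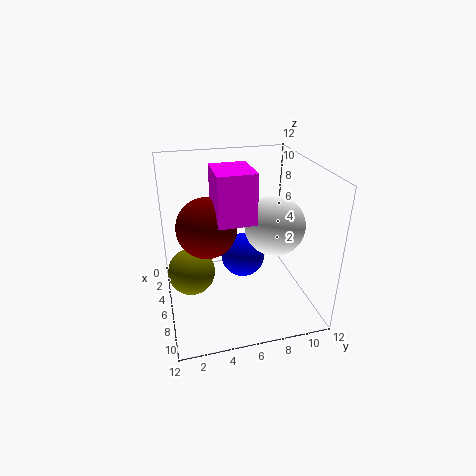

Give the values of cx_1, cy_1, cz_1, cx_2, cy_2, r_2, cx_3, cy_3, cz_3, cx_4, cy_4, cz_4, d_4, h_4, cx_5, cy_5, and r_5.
cx_1 = 6.5, cy_1 = 9, cz_1 = 7, cx_2 = 5.5, cy_2 = 3.5, r_2 = 2.5, cx_3 = 5.5, cy_3 = 2, cz_3 = 3, cx_4 = 4.5, cy_4 = 4, cz_4 = 8, d_4 = 3, h_4 = 4, cx_5 = 4, cy_5 = 7, r_5 = 2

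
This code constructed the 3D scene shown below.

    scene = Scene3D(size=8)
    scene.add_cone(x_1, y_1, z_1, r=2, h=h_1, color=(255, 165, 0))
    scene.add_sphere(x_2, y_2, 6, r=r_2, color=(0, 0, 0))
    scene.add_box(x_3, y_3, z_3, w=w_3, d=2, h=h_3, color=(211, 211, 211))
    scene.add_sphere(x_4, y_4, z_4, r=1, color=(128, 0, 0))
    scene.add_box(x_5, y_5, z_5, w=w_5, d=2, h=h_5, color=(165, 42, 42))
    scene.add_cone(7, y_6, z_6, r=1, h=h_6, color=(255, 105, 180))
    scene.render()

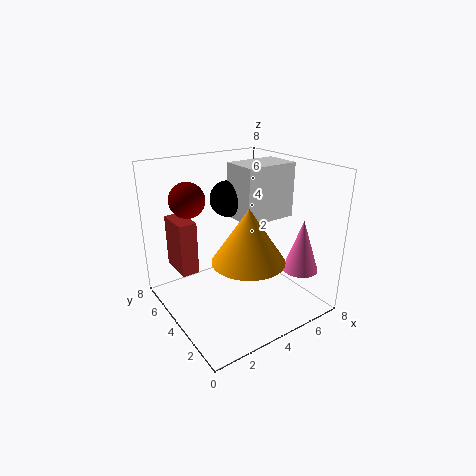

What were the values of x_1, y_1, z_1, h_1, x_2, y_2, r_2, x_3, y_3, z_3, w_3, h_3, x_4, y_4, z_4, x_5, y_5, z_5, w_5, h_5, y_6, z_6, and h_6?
x_1 = 4, y_1 = 3, z_1 = 3, h_1 = 3, x_2 = 4, y_2 = 5, r_2 = 1, x_3 = 4, y_3 = 3, z_3 = 5, w_3 = 3, h_3 = 3, x_4 = 2, y_4 = 6, z_4 = 6, x_5 = 1, y_5 = 5, z_5 = 2, w_5 = 1, h_5 = 3, y_6 = 2, z_6 = 2, h_6 = 3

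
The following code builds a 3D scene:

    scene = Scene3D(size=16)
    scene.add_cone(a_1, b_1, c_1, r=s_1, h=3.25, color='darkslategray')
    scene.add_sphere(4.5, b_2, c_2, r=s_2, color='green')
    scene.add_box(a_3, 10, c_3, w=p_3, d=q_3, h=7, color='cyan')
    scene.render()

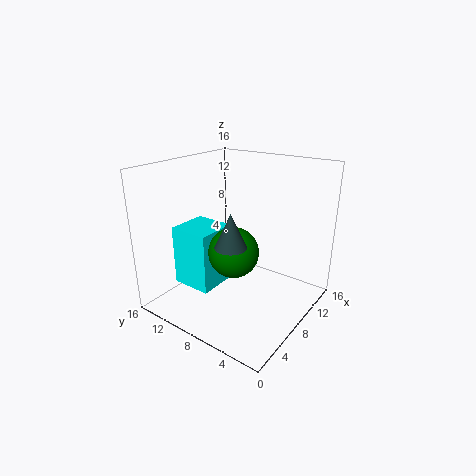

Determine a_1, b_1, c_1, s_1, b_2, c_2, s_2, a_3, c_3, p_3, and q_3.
a_1 = 2.75, b_1 = 5, c_1 = 9.75, s_1 = 1.5, b_2 = 6, c_2 = 8.25, s_2 = 2.5, a_3 = 4.5, c_3 = 1.75, p_3 = 4.75, q_3 = 4.75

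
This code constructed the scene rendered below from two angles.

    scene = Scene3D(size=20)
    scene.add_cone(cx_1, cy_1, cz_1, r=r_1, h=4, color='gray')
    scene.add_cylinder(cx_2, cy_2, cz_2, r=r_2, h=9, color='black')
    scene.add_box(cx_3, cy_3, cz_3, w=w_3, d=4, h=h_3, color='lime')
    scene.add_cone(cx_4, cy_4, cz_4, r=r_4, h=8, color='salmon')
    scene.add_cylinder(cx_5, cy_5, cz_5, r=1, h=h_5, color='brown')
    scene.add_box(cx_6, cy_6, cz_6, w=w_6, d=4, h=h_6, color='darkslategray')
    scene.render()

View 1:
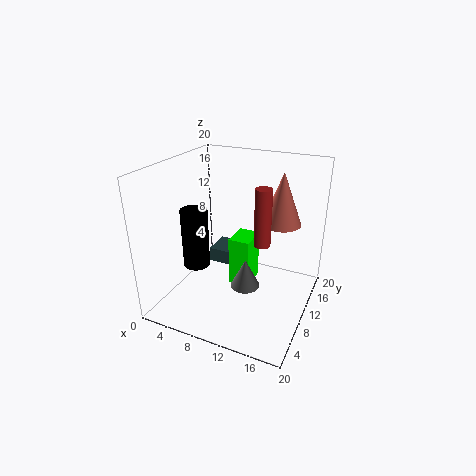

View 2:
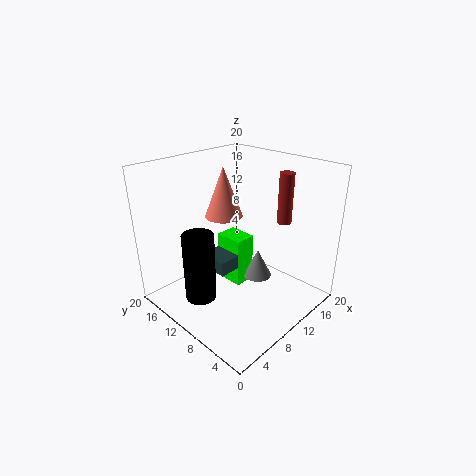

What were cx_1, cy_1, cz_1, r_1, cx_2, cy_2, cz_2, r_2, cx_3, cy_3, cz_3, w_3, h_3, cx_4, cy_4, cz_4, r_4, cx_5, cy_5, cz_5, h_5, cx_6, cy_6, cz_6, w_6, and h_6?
cx_1 = 12
cy_1 = 8
cz_1 = 4
r_1 = 2
cx_2 = 3
cy_2 = 10
cz_2 = 4
r_2 = 2
cx_3 = 9
cy_3 = 9
cz_3 = 3
w_3 = 3
h_3 = 7
cx_4 = 14
cy_4 = 17
cz_4 = 10
r_4 = 3
cx_5 = 15
cy_5 = 6
cz_5 = 12
h_5 = 7
cx_6 = 6
cy_6 = 9
cz_6 = 6
w_6 = 5
h_6 = 2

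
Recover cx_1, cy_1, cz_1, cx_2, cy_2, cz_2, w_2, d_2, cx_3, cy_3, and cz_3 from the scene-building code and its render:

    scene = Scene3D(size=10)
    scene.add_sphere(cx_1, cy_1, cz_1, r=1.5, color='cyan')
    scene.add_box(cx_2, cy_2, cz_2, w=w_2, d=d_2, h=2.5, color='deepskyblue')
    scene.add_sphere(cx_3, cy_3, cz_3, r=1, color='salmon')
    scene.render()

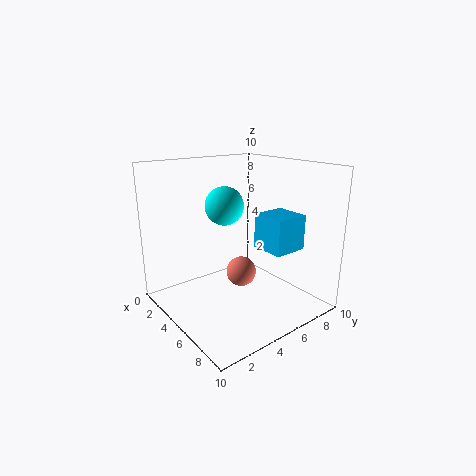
cx_1 = 2
cy_1 = 6
cz_1 = 6.5
cx_2 = 5
cy_2 = 6.5
cz_2 = 4
w_2 = 2.5
d_2 = 2.5
cx_3 = 6
cy_3 = 4.5
cz_3 = 3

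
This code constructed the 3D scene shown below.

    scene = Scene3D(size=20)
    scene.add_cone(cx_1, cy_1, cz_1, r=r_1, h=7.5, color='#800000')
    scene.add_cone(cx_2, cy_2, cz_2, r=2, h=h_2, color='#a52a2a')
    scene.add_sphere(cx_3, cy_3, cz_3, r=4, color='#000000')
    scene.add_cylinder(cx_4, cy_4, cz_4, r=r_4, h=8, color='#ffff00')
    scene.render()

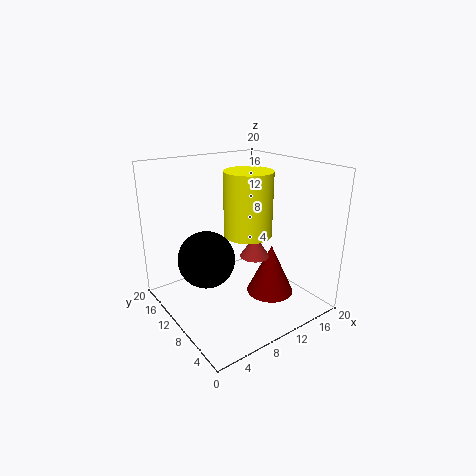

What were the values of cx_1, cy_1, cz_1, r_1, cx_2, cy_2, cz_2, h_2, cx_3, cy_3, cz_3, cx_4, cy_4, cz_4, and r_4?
cx_1 = 15; cy_1 = 8.5; cz_1 = 0.5; r_1 = 3.5; cx_2 = 11; cy_2 = 7.5; cz_2 = 8; h_2 = 3; cx_3 = 6; cy_3 = 12; cz_3 = 7; cx_4 = 9; cy_4 = 6.5; cz_4 = 12; r_4 = 3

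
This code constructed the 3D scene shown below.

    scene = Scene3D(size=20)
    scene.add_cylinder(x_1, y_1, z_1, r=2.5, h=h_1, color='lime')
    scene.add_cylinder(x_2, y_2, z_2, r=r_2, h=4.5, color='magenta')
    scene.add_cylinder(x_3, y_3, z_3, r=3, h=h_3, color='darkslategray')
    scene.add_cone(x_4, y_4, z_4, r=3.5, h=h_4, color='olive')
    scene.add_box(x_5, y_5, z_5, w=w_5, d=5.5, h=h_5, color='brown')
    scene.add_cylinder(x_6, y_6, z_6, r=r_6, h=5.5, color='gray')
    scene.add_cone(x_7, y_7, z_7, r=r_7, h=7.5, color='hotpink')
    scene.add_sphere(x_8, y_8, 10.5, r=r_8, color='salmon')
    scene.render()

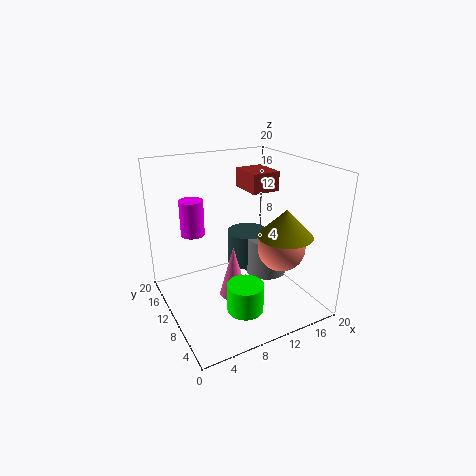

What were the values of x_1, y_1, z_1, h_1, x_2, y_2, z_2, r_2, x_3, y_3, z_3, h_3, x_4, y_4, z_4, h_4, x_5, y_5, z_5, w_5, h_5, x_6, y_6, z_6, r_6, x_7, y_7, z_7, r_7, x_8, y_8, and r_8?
x_1 = 9
y_1 = 6
z_1 = 1
h_1 = 4
x_2 = 3.5
y_2 = 10
z_2 = 12
r_2 = 1.5
x_3 = 13
y_3 = 12.5
z_3 = 4.5
h_3 = 5
x_4 = 13.5
y_4 = 4
z_4 = 12
h_4 = 3.5
x_5 = 14.5
y_5 = 13.5
z_5 = 14.5
w_5 = 4.5
h_5 = 3
x_6 = 14.5
y_6 = 9.5
z_6 = 4
r_6 = 3
x_7 = 9
y_7 = 9.5
z_7 = 1.5
r_7 = 2
x_8 = 13
y_8 = 4
r_8 = 3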